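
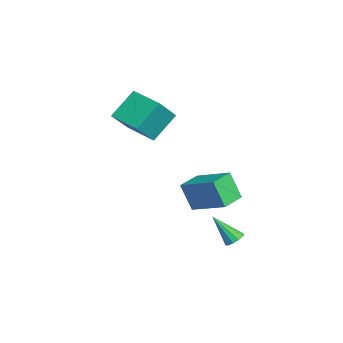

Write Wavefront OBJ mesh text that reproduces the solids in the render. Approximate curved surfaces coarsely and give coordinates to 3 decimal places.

v -0.953 -3.224 2.558
v -1.7 -2.016 3.88
v -1.947 -2.295 1.147
v -2.694 -1.087 2.469
v 0.474 -2.073 2.311
v -0.273 -0.865 3.633
v -0.52 -1.144 0.9
v -1.267 0.064 2.222
v 3.66 2.348 -4.027
v 4.053 1.957 -4.162
v 3.1 1.312 -2.653
v 4.198 2.183 -3.933
v 4.137 2.471 -3.74
v 3.894 2.713 -3.657
v 3.562 2.815 -3.715
v 3.268 2.739 -3.893
v 3.123 2.513 -4.122
v 3.184 2.225 -4.314
v 3.426 1.983 -4.397
v 3.758 1.881 -4.339
v 2.186 1.249 -1.991
v 1.74 0.728 -0.502
v 3.56 2.663 -1.085
v 3.114 2.142 0.405
v 3.186 0.298 -2.025
v 2.74 -0.223 -0.535
v 4.56 1.712 -1.118
v 4.114 1.191 0.371
f 2 4 1
f 5 2 1
f 1 4 3
f 3 5 1
f 2 8 4
f 6 2 5
f 6 8 2
f 4 8 3
f 7 5 3
f 3 8 7
f 7 6 5
f 8 6 7
f 10 9 12
f 10 12 11
f 12 9 13
f 12 13 11
f 13 9 14
f 13 14 11
f 14 9 15
f 14 15 11
f 15 9 16
f 15 16 11
f 16 9 17
f 16 17 11
f 17 9 18
f 17 18 11
f 18 9 19
f 18 19 11
f 19 9 20
f 19 20 11
f 20 9 10
f 20 10 11
f 22 24 21
f 25 22 21
f 21 24 23
f 23 25 21
f 22 28 24
f 26 22 25
f 26 28 22
f 24 28 23
f 27 25 23
f 23 28 27
f 27 26 25
f 28 26 27



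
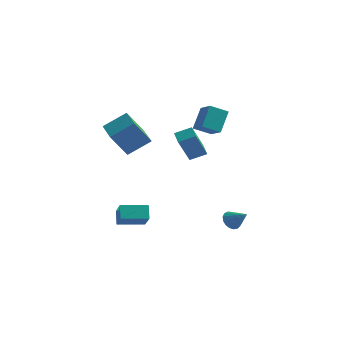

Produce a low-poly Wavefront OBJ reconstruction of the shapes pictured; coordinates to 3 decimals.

v -4.876 -0.703 2.41
v -3.737 0.129 3.323
v -4.057 -0.137 0.874
v -2.918 0.694 1.787
v -3.762 -2.254 2.433
v -2.623 -1.423 3.346
v -2.943 -1.689 0.897
v -1.804 -0.857 1.81
v 3.488 -2.047 -3.016
v 3.885 -2.169 -3.528
v 4.472 -2.333 -2.184
v 3.928 -1.861 -3.472
v 3.869 -1.596 -3.311
v 3.723 -1.434 -3.083
v 3.523 -1.412 -2.839
v 3.315 -1.536 -2.636
v 3.147 -1.776 -2.52
v 3.057 -2.079 -2.517
v 3.065 -2.374 -2.629
v 3.171 -2.595 -2.83
v 3.349 -2.689 -3.073
v 3.559 -2.637 -3.303
v 3.752 -2.449 -3.467
v 1.108 -2.449 1.575
v 0.754 -3.321 3.317
v 0.6 -1.716 1.838
v 0.245 -2.588 3.58
v 1.975 -1.992 1.98
v 1.62 -2.864 3.722
v 1.466 -1.259 2.243
v 1.112 -2.131 3.985
v 1.456 0.105 2.517
v 0.536 -0.413 3.044
v 1.543 1.151 3.698
v 0.623 0.633 4.225
v 2.317 -0.733 3.195
v 1.397 -1.251 3.722
v 2.404 0.313 4.376
v 1.484 -0.205 4.903
v -3.318 -2.521 -4.464
v -2.684 -3.426 -3.392
v -3.618 -1.879 -3.745
v -2.984 -2.785 -2.672
v -1.896 -1.695 -4.608
v -1.262 -2.601 -3.535
v -2.196 -1.054 -3.888
v -1.562 -1.959 -2.816
f 2 4 1
f 5 2 1
f 1 4 3
f 3 5 1
f 2 8 4
f 6 2 5
f 6 8 2
f 4 8 3
f 7 5 3
f 3 8 7
f 7 6 5
f 8 6 7
f 10 9 12
f 10 12 11
f 12 9 13
f 12 13 11
f 13 9 14
f 13 14 11
f 14 9 15
f 14 15 11
f 15 9 16
f 15 16 11
f 16 9 17
f 16 17 11
f 17 9 18
f 17 18 11
f 18 9 19
f 18 19 11
f 19 9 20
f 19 20 11
f 20 9 21
f 20 21 11
f 21 9 22
f 21 22 11
f 22 9 23
f 22 23 11
f 23 9 10
f 23 10 11
f 25 27 24
f 28 25 24
f 24 27 26
f 26 28 24
f 25 31 27
f 29 25 28
f 29 31 25
f 27 31 26
f 30 28 26
f 26 31 30
f 30 29 28
f 31 29 30
f 33 35 32
f 36 33 32
f 32 35 34
f 34 36 32
f 33 39 35
f 37 33 36
f 37 39 33
f 35 39 34
f 38 36 34
f 34 39 38
f 38 37 36
f 39 37 38
f 41 43 40
f 44 41 40
f 40 43 42
f 42 44 40
f 41 47 43
f 45 41 44
f 45 47 41
f 43 47 42
f 46 44 42
f 42 47 46
f 46 45 44
f 47 45 46



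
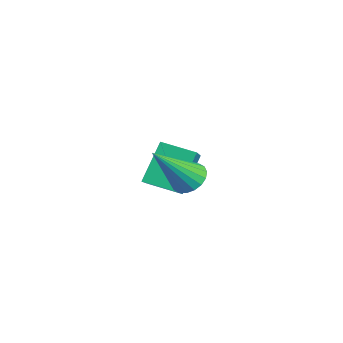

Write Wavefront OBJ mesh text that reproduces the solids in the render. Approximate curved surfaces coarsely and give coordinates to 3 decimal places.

v 0.207 1.976 0.462
v -0.367 2.69 1.662
v 0.754 2.898 0.175
v 0.179 3.613 1.375
v 1.781 1.387 1.565
v 1.206 2.102 2.765
v 2.327 2.31 1.278
v 1.753 3.024 2.478
v 3.804 2.193 2.742
v 4.232 2.537 2.93
v 4.116 1.067 4.098
v 4.026 2.63 3.054
v 3.775 2.635 3.116
v 3.531 2.554 3.105
v 3.34 2.401 3.021
v 3.242 2.207 2.883
v 3.255 2.01 2.716
v 3.376 1.849 2.555
v 3.583 1.757 2.431
v 3.833 1.751 2.368
v 4.078 1.833 2.38
v 4.268 1.986 2.463
v 4.367 2.18 2.602
v 4.354 2.377 2.768
f 2 4 1
f 5 2 1
f 1 4 3
f 3 5 1
f 2 8 4
f 6 2 5
f 6 8 2
f 4 8 3
f 7 5 3
f 3 8 7
f 7 6 5
f 8 6 7
f 10 9 12
f 10 12 11
f 12 9 13
f 12 13 11
f 13 9 14
f 13 14 11
f 14 9 15
f 14 15 11
f 15 9 16
f 15 16 11
f 16 9 17
f 16 17 11
f 17 9 18
f 17 18 11
f 18 9 19
f 18 19 11
f 19 9 20
f 19 20 11
f 20 9 21
f 20 21 11
f 21 9 22
f 21 22 11
f 22 9 23
f 22 23 11
f 23 9 24
f 23 24 11
f 24 9 10
f 24 10 11



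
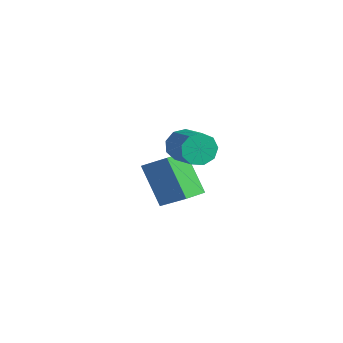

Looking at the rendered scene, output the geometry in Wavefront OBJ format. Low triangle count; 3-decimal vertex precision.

v -0.158 0.283 1.672
v 0.175 0.731 1.155
v 1.571 0.404 1.772
v 1.238 -0.043 2.288
v 0.053 1.007 1.578
v 1.449 0.681 2.195
v -0.167 0.945 2.045
v 1.228 0.619 2.661
v -0.384 0.574 2.337
v 1.012 0.247 2.953
v -0.494 0.066 2.318
v 0.901 -0.261 2.934
v -0.447 -0.34 1.996
v 0.948 -0.667 2.613
v -0.265 -0.454 1.523
v 1.131 -0.781 2.14
v -0.032 -0.223 1.119
v 1.363 -0.55 1.736
v 0.142 0.245 0.974
v 1.537 -0.082 1.591
v -2.544 0.974 -3.499
v -3.89 1.05 -1.837
v -2.611 1.976 -3.6
v -3.957 2.053 -1.938
v -1.103 1.187 -2.342
v -2.449 1.264 -0.68
v -1.17 2.19 -2.443
v -2.516 2.266 -0.781
f 2 1 5
f 2 5 3
f 3 5 6
f 3 6 4
f 5 1 7
f 5 7 6
f 6 7 8
f 6 8 4
f 7 1 9
f 7 9 8
f 8 9 10
f 8 10 4
f 9 1 11
f 9 11 10
f 10 11 12
f 10 12 4
f 11 1 13
f 11 13 12
f 12 13 14
f 12 14 4
f 13 1 15
f 13 15 14
f 14 15 16
f 14 16 4
f 15 1 17
f 15 17 16
f 16 17 18
f 16 18 4
f 17 1 19
f 17 19 18
f 18 19 20
f 18 20 4
f 19 1 2
f 19 2 20
f 20 2 3
f 20 3 4
f 22 24 21
f 25 22 21
f 21 24 23
f 23 25 21
f 22 28 24
f 26 22 25
f 26 28 22
f 24 28 23
f 27 25 23
f 23 28 27
f 27 26 25
f 28 26 27



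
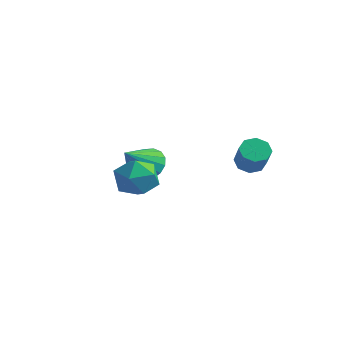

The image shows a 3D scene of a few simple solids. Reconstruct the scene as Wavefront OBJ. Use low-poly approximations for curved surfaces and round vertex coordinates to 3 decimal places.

v 0.366 -2.625 2.526
v 0.695 -2.25 1.797
v 1.285 -3.71 2.383
v 1.614 -3.335 1.654
v 1.752 -2.963 2.443
v 1.184 -2.292 2.531
v 0.796 -3.668 1.649
v 0.228 -2.997 1.737
v 0.96 -2.895 1.255
v 1.551 -2.459 1.745
v 0.429 -3.501 2.435
v 1.02 -3.065 2.925
v -0.643 -0.525 1.355
v -0.046 -0.198 1.756
v -0.677 -1.655 2.325
v -0.355 -0.051 1.917
v -0.73 -0.012 1.949
v -1.085 -0.091 1.845
v -1.338 -0.269 1.628
v -1.433 -0.506 1.349
v -1.346 -0.747 1.071
v -1.099 -0.938 0.858
v -0.747 -1.034 0.759
v -0.371 -1.013 0.796
v -0.057 -0.881 0.961
v 0.122 -0.667 1.216
v 0.126 -0.421 1.503
v 3.204 0.392 2.304
v 3.634 0.759 2.226
v 4.205 0.274 3.099
v 3.776 -0.092 3.176
v 3.335 0.909 2.505
v 3.906 0.425 3.378
v 2.959 0.757 2.667
v 3.53 0.273 3.539
v 2.727 0.391 2.615
v 3.298 -0.093 3.488
v 2.775 0.026 2.381
v 3.346 -0.459 3.254
v 3.074 -0.125 2.102
v 3.645 -0.609 2.975
v 3.45 0.027 1.941
v 4.021 -0.457 2.813
v 3.682 0.393 1.992
v 4.253 -0.091 2.865
f 1 12 6
f 1 6 2
f 1 2 8
f 1 8 11
f 1 11 12
f 2 6 10
f 6 12 5
f 12 11 3
f 11 8 7
f 8 2 9
f 4 10 5
f 4 5 3
f 4 3 7
f 4 7 9
f 4 9 10
f 5 10 6
f 3 5 12
f 7 3 11
f 9 7 8
f 10 9 2
f 14 13 16
f 14 16 15
f 16 13 17
f 16 17 15
f 17 13 18
f 17 18 15
f 18 13 19
f 18 19 15
f 19 13 20
f 19 20 15
f 20 13 21
f 20 21 15
f 21 13 22
f 21 22 15
f 22 13 23
f 22 23 15
f 23 13 24
f 23 24 15
f 24 13 25
f 24 25 15
f 25 13 26
f 25 26 15
f 26 13 27
f 26 27 15
f 27 13 14
f 27 14 15
f 29 28 32
f 29 32 30
f 30 32 33
f 30 33 31
f 32 28 34
f 32 34 33
f 33 34 35
f 33 35 31
f 34 28 36
f 34 36 35
f 35 36 37
f 35 37 31
f 36 28 38
f 36 38 37
f 37 38 39
f 37 39 31
f 38 28 40
f 38 40 39
f 39 40 41
f 39 41 31
f 40 28 42
f 40 42 41
f 41 42 43
f 41 43 31
f 42 28 44
f 42 44 43
f 43 44 45
f 43 45 31
f 44 28 29
f 44 29 45
f 45 29 30
f 45 30 31



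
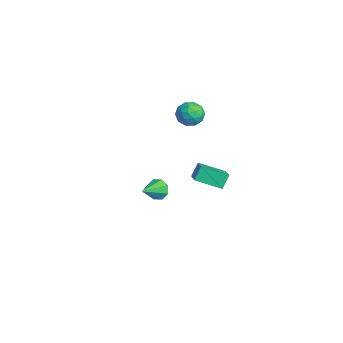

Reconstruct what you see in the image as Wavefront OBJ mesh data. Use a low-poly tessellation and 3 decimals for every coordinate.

v -3.203 1.574 2.158
v -2.723 1.687 1.64
v -2.917 0.453 2.18
v -2.437 0.566 1.662
v -2.327 0.835 2.316
v -2.504 1.528 2.302
v -3.136 0.612 1.518
v -3.313 1.305 1.504
v -2.681 1.092 1.245
v -2.182 1.23 1.737
v -3.458 0.91 2.083
v -2.959 1.048 2.575
v -2.988 1.729 1.897
v -2.652 0.411 1.923
v -2.587 0.569 2.307
v -2.305 0.636 2.003
v -2.86 1.635 2.286
v -2.578 1.701 1.982
v -2.345 1.201 2.379
v -3.062 0.439 1.838
v -2.78 0.505 1.534
v -3.335 1.504 1.817
v -3.053 1.571 1.513
v -3.295 0.939 1.441
v -2.682 1.445 1.36
v -2.513 0.787 1.373
v -2.924 0.814 1.289
v -3.028 1.221 1.281
v -2.388 1.526 1.65
v -2.22 0.868 1.663
v -2.155 1.026 2.047
v -2.259 1.433 2.039
v -2.363 1.177 1.417
v -3.42 1.272 2.157
v -3.252 0.614 2.17
v -3.381 0.707 1.781
v -3.485 1.114 1.773
v -3.127 1.353 2.447
v -2.958 0.695 2.46
v -2.612 0.919 2.539
v -2.716 1.326 2.531
v -3.277 0.963 2.403
v 3.183 -2.1 1.616
v 3.417 -1.73 1.949
v 3.817 -2.94 2.104
v 3.067 -1.898 2.114
v 2.786 -2.184 1.987
v 2.737 -2.421 1.643
v 2.95 -2.47 1.282
v 3.299 -2.302 1.118
v 3.58 -2.016 1.245
v 3.629 -1.779 1.589
v -0.704 0.51 -0.756
v -0.945 0.892 -0.095
v -0.291 1.673 -1.278
v -0.532 2.055 -0.617
v 0.252 0.365 -0.323
v 0.011 0.747 0.338
v 0.665 1.528 -0.845
v 0.424 1.91 -0.184
f 1 38 17
f 38 12 41
f 17 41 6
f 38 41 17
f 1 17 13
f 17 6 18
f 13 18 2
f 17 18 13
f 1 13 22
f 13 2 23
f 22 23 8
f 13 23 22
f 1 22 34
f 22 8 37
f 34 37 11
f 22 37 34
f 1 34 38
f 34 11 42
f 38 42 12
f 34 42 38
f 2 18 29
f 18 6 32
f 29 32 10
f 18 32 29
f 6 41 19
f 41 12 40
f 19 40 5
f 41 40 19
f 12 42 39
f 42 11 35
f 39 35 3
f 42 35 39
f 11 37 36
f 37 8 24
f 36 24 7
f 37 24 36
f 8 23 28
f 23 2 25
f 28 25 9
f 23 25 28
f 4 30 16
f 30 10 31
f 16 31 5
f 30 31 16
f 4 16 14
f 16 5 15
f 14 15 3
f 16 15 14
f 4 14 21
f 14 3 20
f 21 20 7
f 14 20 21
f 4 21 26
f 21 7 27
f 26 27 9
f 21 27 26
f 4 26 30
f 26 9 33
f 30 33 10
f 26 33 30
f 5 31 19
f 31 10 32
f 19 32 6
f 31 32 19
f 3 15 39
f 15 5 40
f 39 40 12
f 15 40 39
f 7 20 36
f 20 3 35
f 36 35 11
f 20 35 36
f 9 27 28
f 27 7 24
f 28 24 8
f 27 24 28
f 10 33 29
f 33 9 25
f 29 25 2
f 33 25 29
f 44 43 46
f 44 46 45
f 46 43 47
f 46 47 45
f 47 43 48
f 47 48 45
f 48 43 49
f 48 49 45
f 49 43 50
f 49 50 45
f 50 43 51
f 50 51 45
f 51 43 52
f 51 52 45
f 52 43 44
f 52 44 45
f 54 56 53
f 57 54 53
f 53 56 55
f 55 57 53
f 54 60 56
f 58 54 57
f 58 60 54
f 56 60 55
f 59 57 55
f 55 60 59
f 59 58 57
f 60 58 59



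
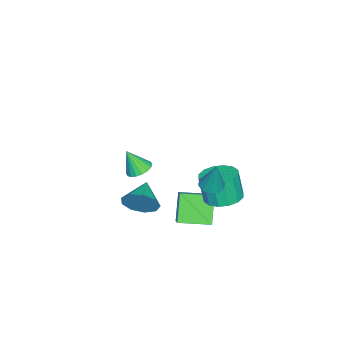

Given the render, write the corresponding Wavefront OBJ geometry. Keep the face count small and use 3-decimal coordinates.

v 3.15 2.767 2.796
v 3.704 2.552 2.716
v 3.53 3.133 4.444
v 3.709 2.914 2.635
v 3.5 3.22 2.615
v 3.158 3.353 2.665
v 2.812 3.262 2.764
v 2.596 2.983 2.876
v 2.591 2.621 2.958
v 2.799 2.315 2.977
v 3.142 2.182 2.928
v 3.487 2.272 2.828
v 0.52 -0.01 -2.927
v -0.455 -0.271 -1.609
v -0.111 1.483 -3.099
v -1.086 1.223 -1.781
v 1.266 0.377 -2.299
v 0.291 0.117 -0.981
v 0.635 1.871 -2.471
v -0.34 1.61 -1.153
v -3.305 -3.508 -3.096
v -2.609 -3.642 -3.224
v -3.195 -4.152 -1.824
v -2.602 -3.356 -3.08
v -2.733 -3.1 -2.939
v -2.978 -2.925 -2.829
v -3.288 -2.865 -2.772
v -3.601 -2.933 -2.779
v -3.855 -3.115 -2.849
v -4.001 -3.374 -2.968
v -4.009 -3.66 -3.112
v -3.877 -3.916 -3.253
v -3.632 -4.091 -3.363
v -3.323 -4.151 -3.42
v -3.01 -4.083 -3.413
v -2.755 -3.901 -3.343
v 2.055 -1.15 -0.717
v 2.386 -1.539 0.084
v 0.725 -1.39 -0.283
v 2.298 -0.901 0.167
v 2.097 -0.379 -0.164
v 1.876 -0.218 -0.753
v 1.739 -0.493 -1.326
v 1.75 -1.076 -1.613
v 1.904 -1.693 -1.481
v 2.129 -2.057 -0.992
v 2.319 -1.996 -0.374
v 1.428 2.718 0.484
v 2.359 2.814 0.58
v 2.242 2.497 2.031
v 1.312 2.402 1.936
v 2.178 3.258 0.662
v 2.061 2.941 2.114
v 1.796 3.557 0.697
v 1.679 3.24 2.148
v 1.315 3.632 0.675
v 1.198 3.315 2.126
v 0.865 3.462 0.601
v 0.748 3.145 2.053
v 0.566 3.093 0.497
v 0.449 2.776 1.948
v 0.498 2.623 0.389
v 0.381 2.306 1.84
v 0.679 2.179 0.306
v 0.562 1.862 1.758
v 1.061 1.88 0.272
v 0.944 1.563 1.723
v 1.542 1.805 0.294
v 1.425 1.488 1.745
v 1.992 1.975 0.367
v 1.875 1.658 1.819
v 2.291 2.344 0.472
v 2.174 2.027 1.923
f 2 1 4
f 2 4 3
f 4 1 5
f 4 5 3
f 5 1 6
f 5 6 3
f 6 1 7
f 6 7 3
f 7 1 8
f 7 8 3
f 8 1 9
f 8 9 3
f 9 1 10
f 9 10 3
f 10 1 11
f 10 11 3
f 11 1 12
f 11 12 3
f 12 1 2
f 12 2 3
f 14 16 13
f 17 14 13
f 13 16 15
f 15 17 13
f 14 20 16
f 18 14 17
f 18 20 14
f 16 20 15
f 19 17 15
f 15 20 19
f 19 18 17
f 20 18 19
f 22 21 24
f 22 24 23
f 24 21 25
f 24 25 23
f 25 21 26
f 25 26 23
f 26 21 27
f 26 27 23
f 27 21 28
f 27 28 23
f 28 21 29
f 28 29 23
f 29 21 30
f 29 30 23
f 30 21 31
f 30 31 23
f 31 21 32
f 31 32 23
f 32 21 33
f 32 33 23
f 33 21 34
f 33 34 23
f 34 21 35
f 34 35 23
f 35 21 36
f 35 36 23
f 36 21 22
f 36 22 23
f 38 37 40
f 38 40 39
f 40 37 41
f 40 41 39
f 41 37 42
f 41 42 39
f 42 37 43
f 42 43 39
f 43 37 44
f 43 44 39
f 44 37 45
f 44 45 39
f 45 37 46
f 45 46 39
f 46 37 47
f 46 47 39
f 47 37 38
f 47 38 39
f 49 48 52
f 49 52 50
f 50 52 53
f 50 53 51
f 52 48 54
f 52 54 53
f 53 54 55
f 53 55 51
f 54 48 56
f 54 56 55
f 55 56 57
f 55 57 51
f 56 48 58
f 56 58 57
f 57 58 59
f 57 59 51
f 58 48 60
f 58 60 59
f 59 60 61
f 59 61 51
f 60 48 62
f 60 62 61
f 61 62 63
f 61 63 51
f 62 48 64
f 62 64 63
f 63 64 65
f 63 65 51
f 64 48 66
f 64 66 65
f 65 66 67
f 65 67 51
f 66 48 68
f 66 68 67
f 67 68 69
f 67 69 51
f 68 48 70
f 68 70 69
f 69 70 71
f 69 71 51
f 70 48 72
f 70 72 71
f 71 72 73
f 71 73 51
f 72 48 49
f 72 49 73
f 73 49 50
f 73 50 51



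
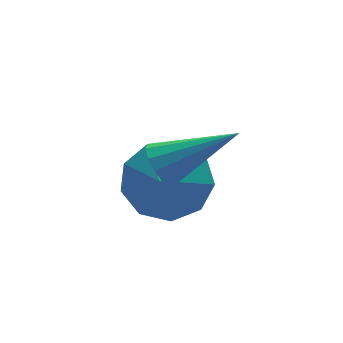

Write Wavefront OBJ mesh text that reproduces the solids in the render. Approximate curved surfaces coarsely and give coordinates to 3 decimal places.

v 1.191 -3.224 2.508
v 1.496 -2.861 2.108
v 2.849 -3.576 3.452
v 1.391 -2.654 2.37
v 1.223 -2.628 2.675
v 1.044 -2.791 2.927
v 0.913 -3.092 3.046
v 0.869 -3.435 2.994
v 0.928 -3.711 2.788
v 1.07 -3.832 2.493
v 1.251 -3.76 2.203
v 1.413 -3.518 2.009
v 1.504 -3.183 1.974
v 1.824 -1.735 0.572
v 2.295 -1.197 1.395
v 1.396 -2.545 1.348
v 1.605 -0.938 1.283
v 1.017 -1.053 0.839
v 0.807 -1.486 0.27
v 1.073 -2.037 -0.158
v 1.691 -2.446 -0.243
v 2.371 -2.523 0.053
v 2.795 -2.231 0.592
v 2.765 -1.708 1.122
f 2 1 4
f 2 4 3
f 4 1 5
f 4 5 3
f 5 1 6
f 5 6 3
f 6 1 7
f 6 7 3
f 7 1 8
f 7 8 3
f 8 1 9
f 8 9 3
f 9 1 10
f 9 10 3
f 10 1 11
f 10 11 3
f 11 1 12
f 11 12 3
f 12 1 13
f 12 13 3
f 13 1 2
f 13 2 3
f 15 14 17
f 15 17 16
f 17 14 18
f 17 18 16
f 18 14 19
f 18 19 16
f 19 14 20
f 19 20 16
f 20 14 21
f 20 21 16
f 21 14 22
f 21 22 16
f 22 14 23
f 22 23 16
f 23 14 24
f 23 24 16
f 24 14 15
f 24 15 16



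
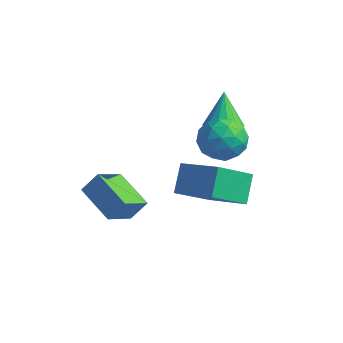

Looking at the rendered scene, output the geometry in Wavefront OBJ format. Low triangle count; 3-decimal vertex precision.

v 1.888 1.618 -1.413
v 1.261 0.114 -0.219
v 1.523 2.561 -0.416
v 0.896 1.057 0.778
v 3.764 1.483 -0.598
v 3.137 -0.021 0.596
v 3.399 2.426 0.399
v 2.772 0.922 1.593
v 1.972 1.505 2.359
v 2.811 2.142 2.493
v 2.609 0.418 3.527
v 3.448 1.055 3.661
v 2.488 1.365 3.992
v 2.094 2.037 3.27
v 3.326 0.523 2.75
v 2.932 1.195 2.028
v 3.648 1.535 2.735
v 3.13 2.055 3.502
v 2.29 0.505 2.518
v 1.772 1.025 3.285
v 2.335 1.919 2.323
v 3.085 0.641 3.697
v 2.52 0.823 3.891
v 3.014 1.198 3.97
v 1.914 1.857 2.78
v 2.407 2.232 2.859
v 2.217 1.775 3.74
v 3.013 0.328 3.161
v 3.506 0.703 3.24
v 2.406 1.362 2.05
v 2.9 1.737 2.129
v 3.203 0.785 2.28
v 3.321 1.936 2.545
v 3.695 1.297 3.231
v 3.623 0.985 2.696
v 3.392 1.38 2.272
v 3.016 2.242 2.996
v 3.391 1.603 3.682
v 2.826 1.786 3.876
v 2.595 2.181 3.452
v 3.508 1.886 3.138
v 2.029 0.957 2.338
v 2.404 0.318 3.024
v 2.825 0.379 2.568
v 2.594 0.774 2.144
v 1.725 1.263 2.789
v 2.099 0.624 3.475
v 2.028 1.18 3.748
v 1.797 1.575 3.324
v 1.912 0.674 2.882
v 1.805 2.649 2.466
v 2.589 2.866 2.675
v 1.235 3.511 3.714
v 2.474 3.156 2.422
v 2.205 3.33 2.179
v 1.844 3.347 2.001
v 1.475 3.205 1.931
v 1.181 2.936 1.983
v 1.03 2.6 2.146
v 1.057 2.276 2.382
v 1.255 2.037 2.638
v 1.58 1.939 2.854
v 1.955 2.003 2.982
v 2.297 2.215 2.991
v 2.526 2.526 2.881
v -1.259 -2.502 0.547
v -0.83 -1.984 1.354
v -1.177 -1.186 -0.341
v -0.748 -0.668 0.465
v 0.408 -2.992 -0.025
v 0.837 -2.474 0.781
v 0.49 -1.676 -0.914
v 0.919 -1.158 -0.107
f 2 4 1
f 5 2 1
f 1 4 3
f 3 5 1
f 2 8 4
f 6 2 5
f 6 8 2
f 4 8 3
f 7 5 3
f 3 8 7
f 7 6 5
f 8 6 7
f 9 46 25
f 46 20 49
f 25 49 14
f 46 49 25
f 9 25 21
f 25 14 26
f 21 26 10
f 25 26 21
f 9 21 30
f 21 10 31
f 30 31 16
f 21 31 30
f 9 30 42
f 30 16 45
f 42 45 19
f 30 45 42
f 9 42 46
f 42 19 50
f 46 50 20
f 42 50 46
f 10 26 37
f 26 14 40
f 37 40 18
f 26 40 37
f 14 49 27
f 49 20 48
f 27 48 13
f 49 48 27
f 20 50 47
f 50 19 43
f 47 43 11
f 50 43 47
f 19 45 44
f 45 16 32
f 44 32 15
f 45 32 44
f 16 31 36
f 31 10 33
f 36 33 17
f 31 33 36
f 12 38 24
f 38 18 39
f 24 39 13
f 38 39 24
f 12 24 22
f 24 13 23
f 22 23 11
f 24 23 22
f 12 22 29
f 22 11 28
f 29 28 15
f 22 28 29
f 12 29 34
f 29 15 35
f 34 35 17
f 29 35 34
f 12 34 38
f 34 17 41
f 38 41 18
f 34 41 38
f 13 39 27
f 39 18 40
f 27 40 14
f 39 40 27
f 11 23 47
f 23 13 48
f 47 48 20
f 23 48 47
f 15 28 44
f 28 11 43
f 44 43 19
f 28 43 44
f 17 35 36
f 35 15 32
f 36 32 16
f 35 32 36
f 18 41 37
f 41 17 33
f 37 33 10
f 41 33 37
f 52 51 54
f 52 54 53
f 54 51 55
f 54 55 53
f 55 51 56
f 55 56 53
f 56 51 57
f 56 57 53
f 57 51 58
f 57 58 53
f 58 51 59
f 58 59 53
f 59 51 60
f 59 60 53
f 60 51 61
f 60 61 53
f 61 51 62
f 61 62 53
f 62 51 63
f 62 63 53
f 63 51 64
f 63 64 53
f 64 51 65
f 64 65 53
f 65 51 52
f 65 52 53
f 67 69 66
f 70 67 66
f 66 69 68
f 68 70 66
f 67 73 69
f 71 67 70
f 71 73 67
f 69 73 68
f 72 70 68
f 68 73 72
f 72 71 70
f 73 71 72



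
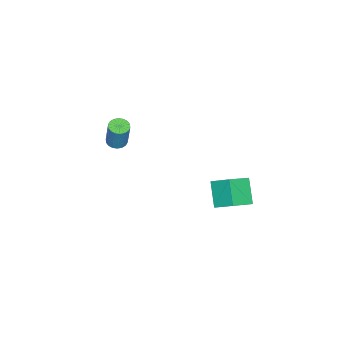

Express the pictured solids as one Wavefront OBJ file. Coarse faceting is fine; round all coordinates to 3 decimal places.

v -0.338 2.87 -0.117
v -0.191 3.913 0.555
v -1.492 3.408 -0.7
v -1.344 4.451 -0.028
v 0.504 3.469 -1.232
v 0.652 4.512 -0.56
v -0.649 4.007 -1.815
v -0.502 5.05 -1.143
v -1.03 -2.61 0.453
v -0.747 -2.17 0.282
v -0.367 -1.81 1.836
v -0.65 -2.25 2.007
v -0.972 -2.08 0.316
v -0.592 -1.72 1.87
v -1.209 -2.095 0.377
v -0.829 -1.735 1.932
v -1.41 -2.212 0.454
v -1.03 -1.852 2.008
v -1.536 -2.408 0.53
v -1.156 -2.048 2.084
v -1.561 -2.644 0.59
v -1.182 -2.284 2.145
v -1.482 -2.873 0.624
v -1.102 -2.513 2.178
v -1.313 -3.05 0.624
v -0.933 -2.69 2.178
v -1.088 -3.14 0.59
v -0.708 -2.78 2.144
v -0.851 -3.125 0.528
v -0.471 -2.765 2.083
v -0.65 -3.008 0.452
v -0.27 -2.648 2.006
v -0.524 -2.812 0.376
v -0.144 -2.452 1.93
v -0.498 -2.576 0.315
v -0.119 -2.216 1.87
v -0.578 -2.347 0.282
v -0.198 -1.987 1.836
f 2 4 1
f 5 2 1
f 1 4 3
f 3 5 1
f 2 8 4
f 6 2 5
f 6 8 2
f 4 8 3
f 7 5 3
f 3 8 7
f 7 6 5
f 8 6 7
f 10 9 13
f 10 13 11
f 11 13 14
f 11 14 12
f 13 9 15
f 13 15 14
f 14 15 16
f 14 16 12
f 15 9 17
f 15 17 16
f 16 17 18
f 16 18 12
f 17 9 19
f 17 19 18
f 18 19 20
f 18 20 12
f 19 9 21
f 19 21 20
f 20 21 22
f 20 22 12
f 21 9 23
f 21 23 22
f 22 23 24
f 22 24 12
f 23 9 25
f 23 25 24
f 24 25 26
f 24 26 12
f 25 9 27
f 25 27 26
f 26 27 28
f 26 28 12
f 27 9 29
f 27 29 28
f 28 29 30
f 28 30 12
f 29 9 31
f 29 31 30
f 30 31 32
f 30 32 12
f 31 9 33
f 31 33 32
f 32 33 34
f 32 34 12
f 33 9 35
f 33 35 34
f 34 35 36
f 34 36 12
f 35 9 37
f 35 37 36
f 36 37 38
f 36 38 12
f 37 9 10
f 37 10 38
f 38 10 11
f 38 11 12



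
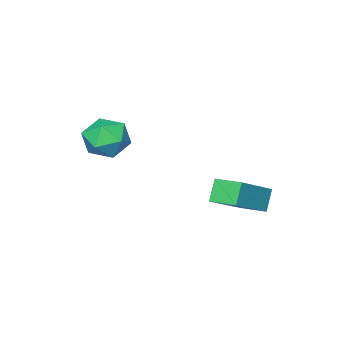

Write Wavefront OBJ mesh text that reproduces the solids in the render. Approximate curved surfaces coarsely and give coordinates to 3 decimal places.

v 3.347 -1.957 4.162
v 3.961 -1.404 3.723
v 3.819 -3.136 3.337
v 4.433 -2.583 2.898
v 4.556 -2.794 3.801
v 4.265 -2.066 4.311
v 3.515 -2.474 2.749
v 3.224 -1.746 3.259
v 4.065 -1.724 2.849
v 4.708 -1.922 3.499
v 3.072 -2.618 3.561
v 3.715 -2.816 4.211
v 0.516 1.057 1.271
v 2.197 1.282 2.329
v 0.282 2.09 1.422
v 1.964 2.315 2.481
v 0.996 1.285 0.459
v 2.678 1.51 1.518
v 0.763 2.318 0.611
v 2.444 2.543 1.669
f 1 12 6
f 1 6 2
f 1 2 8
f 1 8 11
f 1 11 12
f 2 6 10
f 6 12 5
f 12 11 3
f 11 8 7
f 8 2 9
f 4 10 5
f 4 5 3
f 4 3 7
f 4 7 9
f 4 9 10
f 5 10 6
f 3 5 12
f 7 3 11
f 9 7 8
f 10 9 2
f 14 16 13
f 17 14 13
f 13 16 15
f 15 17 13
f 14 20 16
f 18 14 17
f 18 20 14
f 16 20 15
f 19 17 15
f 15 20 19
f 19 18 17
f 20 18 19



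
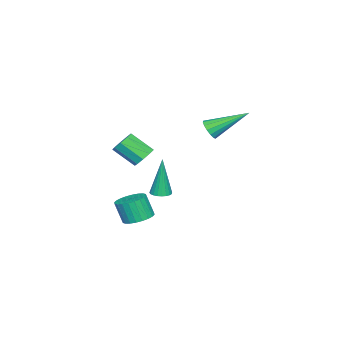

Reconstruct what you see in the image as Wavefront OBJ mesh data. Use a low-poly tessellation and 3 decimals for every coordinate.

v -0.359 -1.296 -0.847
v 0.245 -1.077 -0.658
v 0.363 -2.184 0.255
v -0.241 -2.404 0.067
v -0.079 -0.892 -0.392
v 0.039 -1.999 0.521
v -0.534 -0.896 -0.339
v -0.416 -2.003 0.575
v -0.907 -1.088 -0.523
v -0.789 -2.195 0.39
v -1.024 -1.377 -0.858
v -0.906 -2.484 0.055
v -0.83 -1.629 -1.189
v -0.711 -2.736 -0.276
v -0.415 -1.725 -1.359
v -0.297 -2.832 -0.446
v 0.026 -1.62 -1.289
v 0.144 -2.727 -0.376
v 0.286 -1.364 -1.012
v 0.405 -2.471 -0.099
v 0.616 -0.011 -2.502
v 1.14 0.058 -2.466
v 0.464 0.011 -0.358
v 1.074 0.254 -2.472
v 0.938 0.41 -2.484
v 0.753 0.501 -2.498
v 0.548 0.515 -2.512
v 0.352 0.448 -2.526
v 0.197 0.312 -2.535
v 0.106 0.127 -2.54
v 0.092 -0.08 -2.539
v 0.158 -0.275 -2.532
v 0.294 -0.431 -2.521
v 0.479 -0.522 -2.507
v 0.685 -0.536 -2.492
v 0.88 -0.47 -2.479
v 1.035 -0.333 -2.469
v 1.127 -0.148 -2.465
v 0.319 2.299 1.937
v 0.486 2.047 2.443
v -0.439 3.941 3.003
v 0.726 2.214 2.356
v 0.857 2.405 2.156
v 0.844 2.567 1.898
v 0.69 2.657 1.65
v 0.438 2.651 1.478
v 0.153 2.551 1.43
v -0.087 2.384 1.517
v -0.218 2.193 1.717
v -0.205 2.031 1.975
v -0.052 1.941 2.224
v 0.201 1.947 2.395
v 0.488 -1.227 -4.519
v 1.208 -1.56 -4.623
v 1.172 -2.006 -3.445
v 0.452 -1.673 -3.341
v 1.287 -1.278 -4.514
v 1.25 -1.724 -3.336
v 1.243 -0.989 -4.405
v 1.207 -1.435 -3.227
v 1.085 -0.735 -4.314
v 1.049 -1.181 -3.136
v 0.836 -0.557 -4.254
v 0.8 -1.003 -3.077
v 0.534 -0.481 -4.235
v 0.498 -0.927 -3.057
v 0.225 -0.518 -4.259
v 0.189 -0.964 -3.081
v -0.044 -0.663 -4.322
v -0.08 -1.109 -3.144
v -0.232 -0.894 -4.415
v -0.268 -1.34 -3.237
v -0.31 -1.176 -4.524
v -0.347 -1.622 -3.346
v -0.267 -1.465 -4.633
v -0.303 -1.911 -3.455
v -0.109 -1.719 -4.724
v -0.145 -2.165 -3.546
v 0.14 -1.897 -4.783
v 0.104 -2.343 -3.606
v 0.442 -1.973 -4.803
v 0.406 -2.419 -3.625
v 0.751 -1.936 -4.779
v 0.715 -2.382 -3.601
v 1.02 -1.791 -4.716
v 0.984 -2.237 -3.538
f 2 1 5
f 2 5 3
f 3 5 6
f 3 6 4
f 5 1 7
f 5 7 6
f 6 7 8
f 6 8 4
f 7 1 9
f 7 9 8
f 8 9 10
f 8 10 4
f 9 1 11
f 9 11 10
f 10 11 12
f 10 12 4
f 11 1 13
f 11 13 12
f 12 13 14
f 12 14 4
f 13 1 15
f 13 15 14
f 14 15 16
f 14 16 4
f 15 1 17
f 15 17 16
f 16 17 18
f 16 18 4
f 17 1 19
f 17 19 18
f 18 19 20
f 18 20 4
f 19 1 2
f 19 2 20
f 20 2 3
f 20 3 4
f 22 21 24
f 22 24 23
f 24 21 25
f 24 25 23
f 25 21 26
f 25 26 23
f 26 21 27
f 26 27 23
f 27 21 28
f 27 28 23
f 28 21 29
f 28 29 23
f 29 21 30
f 29 30 23
f 30 21 31
f 30 31 23
f 31 21 32
f 31 32 23
f 32 21 33
f 32 33 23
f 33 21 34
f 33 34 23
f 34 21 35
f 34 35 23
f 35 21 36
f 35 36 23
f 36 21 37
f 36 37 23
f 37 21 38
f 37 38 23
f 38 21 22
f 38 22 23
f 40 39 42
f 40 42 41
f 42 39 43
f 42 43 41
f 43 39 44
f 43 44 41
f 44 39 45
f 44 45 41
f 45 39 46
f 45 46 41
f 46 39 47
f 46 47 41
f 47 39 48
f 47 48 41
f 48 39 49
f 48 49 41
f 49 39 50
f 49 50 41
f 50 39 51
f 50 51 41
f 51 39 52
f 51 52 41
f 52 39 40
f 52 40 41
f 54 53 57
f 54 57 55
f 55 57 58
f 55 58 56
f 57 53 59
f 57 59 58
f 58 59 60
f 58 60 56
f 59 53 61
f 59 61 60
f 60 61 62
f 60 62 56
f 61 53 63
f 61 63 62
f 62 63 64
f 62 64 56
f 63 53 65
f 63 65 64
f 64 65 66
f 64 66 56
f 65 53 67
f 65 67 66
f 66 67 68
f 66 68 56
f 67 53 69
f 67 69 68
f 68 69 70
f 68 70 56
f 69 53 71
f 69 71 70
f 70 71 72
f 70 72 56
f 71 53 73
f 71 73 72
f 72 73 74
f 72 74 56
f 73 53 75
f 73 75 74
f 74 75 76
f 74 76 56
f 75 53 77
f 75 77 76
f 76 77 78
f 76 78 56
f 77 53 79
f 77 79 78
f 78 79 80
f 78 80 56
f 79 53 81
f 79 81 80
f 80 81 82
f 80 82 56
f 81 53 83
f 81 83 82
f 82 83 84
f 82 84 56
f 83 53 85
f 83 85 84
f 84 85 86
f 84 86 56
f 85 53 54
f 85 54 86
f 86 54 55
f 86 55 56



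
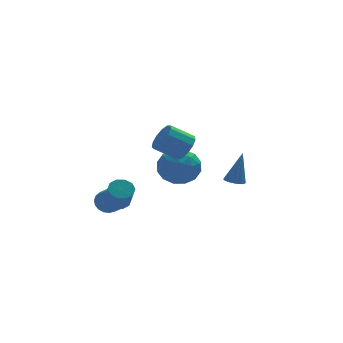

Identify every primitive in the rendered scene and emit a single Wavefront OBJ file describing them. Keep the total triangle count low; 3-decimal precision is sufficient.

v -3.98 -1.667 0.056
v -3.516 -2.045 -0.22
v -3.535 -2.892 0.907
v -4 -2.513 1.184
v -3.329 -1.757 -0
v -3.348 -2.604 1.127
v -3.391 -1.434 0.241
v -3.41 -2.281 1.369
v -3.678 -1.2 0.412
v -3.698 -2.047 1.539
v -4.08 -1.144 0.447
v -4.1 -1.991 1.574
v -4.445 -1.288 0.333
v -4.464 -2.135 1.46
v -4.632 -1.576 0.113
v -4.651 -2.423 1.24
v -4.57 -1.899 -0.129
v -4.589 -2.746 0.999
v -4.282 -2.133 -0.299
v -4.302 -2.98 0.828
v -3.88 -2.189 -0.334
v -3.9 -3.036 0.793
v -0.547 -1.474 3.042
v -0.176 -1.839 3.689
v -1.322 -1.631 4.464
v -1.693 -1.266 3.818
v -0.073 -1.384 3.718
v -1.22 -1.175 4.494
v -0.121 -0.957 3.532
v -1.268 -0.749 4.308
v -0.304 -0.695 3.191
v -1.451 -0.486 3.967
v -0.564 -0.68 2.803
v -1.711 -0.471 3.579
v -0.819 -0.917 2.49
v -1.965 -0.708 3.266
v -0.987 -1.331 2.353
v -2.133 -1.123 3.129
v -1.015 -1.791 2.435
v -2.162 -1.582 3.21
v -0.895 -2.15 2.709
v -2.042 -1.941 3.485
v -0.664 -2.295 3.089
v -1.811 -2.086 3.865
v -0.396 -2.179 3.454
v -1.542 -1.97 4.23
v -0.42 2.995 0.686
v 0.712 3.315 0.403
v -0.252 1.405 -0.443
v 0.88 1.725 -0.726
v 0.617 1.361 0.397
v 0.513 2.343 1.094
v -0.053 2.377 -1.134
v -0.157 3.359 -0.437
v 0.938 2.933 -0.722
v 1.352 2.305 0.225
v -0.892 2.415 -0.265
v -0.478 1.787 0.682
v 0.131 3.294 0.643
v 0.329 1.426 -0.683
v 0.175 1.211 -0.023
v 0.839 1.4 -0.19
v 0.015 2.723 1.05
v 0.68 2.911 0.884
v 0.624 1.763 0.88
v -0.22 1.809 -0.924
v 0.445 1.997 -1.09
v -0.379 3.32 0.15
v 0.285 3.509 -0.017
v -0.164 2.957 -0.92
v 0.929 3.258 -0.184
v 1.028 2.324 -0.847
v 0.48 2.707 -1.088
v 0.418 3.284 -0.678
v 1.173 2.889 0.372
v 1.272 1.955 -0.291
v 1.117 1.74 0.369
v 1.056 2.318 0.779
v 1.306 2.665 -0.289
v -0.812 2.765 0.251
v -0.713 1.831 -0.412
v -0.596 2.402 -0.819
v -0.657 2.98 -0.409
v -0.568 2.396 0.807
v -0.469 1.462 0.144
v 0.042 1.436 0.638
v -0.02 2.013 1.048
v -0.846 2.055 0.249
v -3.55 2.158 -1.935
v -3.251 1.819 -2.495
v -2.99 0.743 -1.706
v -3.29 1.082 -1.145
v -3.003 1.975 -2.365
v -2.742 0.899 -1.575
v -2.863 2.167 -2.15
v -2.602 1.091 -1.36
v -2.86 2.357 -1.892
v -2.599 1.281 -1.102
v -2.993 2.508 -1.643
v -2.732 1.432 -0.853
v -3.237 2.589 -1.451
v -2.976 1.513 -0.661
v -3.542 2.585 -1.355
v -3.282 1.509 -0.566
v -3.85 2.497 -1.374
v -3.589 1.421 -0.585
v -4.098 2.341 -1.505
v -3.837 1.265 -0.715
v -4.238 2.149 -1.72
v -3.977 1.073 -0.93
v -4.241 1.959 -1.978
v -3.98 0.883 -1.188
v -4.108 1.808 -2.227
v -3.847 0.732 -1.437
v -3.864 1.727 -2.419
v -3.603 0.651 -1.629
v -3.558 1.731 -2.514
v -3.298 0.655 -1.725
v 3.034 1.971 -1.234
v 3.334 2.462 -1.361
v 3.526 2.149 0.614
v 2.953 2.554 -1.268
v 2.609 2.373 -1.159
v 2.464 2.004 -1.085
v 2.586 1.619 -1.08
v 2.917 1.399 -1.147
v 3.303 1.446 -1.255
v 3.563 1.739 -1.352
v 3.576 2.14 -1.394
f 2 1 5
f 2 5 3
f 3 5 6
f 3 6 4
f 5 1 7
f 5 7 6
f 6 7 8
f 6 8 4
f 7 1 9
f 7 9 8
f 8 9 10
f 8 10 4
f 9 1 11
f 9 11 10
f 10 11 12
f 10 12 4
f 11 1 13
f 11 13 12
f 12 13 14
f 12 14 4
f 13 1 15
f 13 15 14
f 14 15 16
f 14 16 4
f 15 1 17
f 15 17 16
f 16 17 18
f 16 18 4
f 17 1 19
f 17 19 18
f 18 19 20
f 18 20 4
f 19 1 21
f 19 21 20
f 20 21 22
f 20 22 4
f 21 1 2
f 21 2 22
f 22 2 3
f 22 3 4
f 24 23 27
f 24 27 25
f 25 27 28
f 25 28 26
f 27 23 29
f 27 29 28
f 28 29 30
f 28 30 26
f 29 23 31
f 29 31 30
f 30 31 32
f 30 32 26
f 31 23 33
f 31 33 32
f 32 33 34
f 32 34 26
f 33 23 35
f 33 35 34
f 34 35 36
f 34 36 26
f 35 23 37
f 35 37 36
f 36 37 38
f 36 38 26
f 37 23 39
f 37 39 38
f 38 39 40
f 38 40 26
f 39 23 41
f 39 41 40
f 40 41 42
f 40 42 26
f 41 23 43
f 41 43 42
f 42 43 44
f 42 44 26
f 43 23 45
f 43 45 44
f 44 45 46
f 44 46 26
f 45 23 24
f 45 24 46
f 46 24 25
f 46 25 26
f 47 84 63
f 84 58 87
f 63 87 52
f 84 87 63
f 47 63 59
f 63 52 64
f 59 64 48
f 63 64 59
f 47 59 68
f 59 48 69
f 68 69 54
f 59 69 68
f 47 68 80
f 68 54 83
f 80 83 57
f 68 83 80
f 47 80 84
f 80 57 88
f 84 88 58
f 80 88 84
f 48 64 75
f 64 52 78
f 75 78 56
f 64 78 75
f 52 87 65
f 87 58 86
f 65 86 51
f 87 86 65
f 58 88 85
f 88 57 81
f 85 81 49
f 88 81 85
f 57 83 82
f 83 54 70
f 82 70 53
f 83 70 82
f 54 69 74
f 69 48 71
f 74 71 55
f 69 71 74
f 50 76 62
f 76 56 77
f 62 77 51
f 76 77 62
f 50 62 60
f 62 51 61
f 60 61 49
f 62 61 60
f 50 60 67
f 60 49 66
f 67 66 53
f 60 66 67
f 50 67 72
f 67 53 73
f 72 73 55
f 67 73 72
f 50 72 76
f 72 55 79
f 76 79 56
f 72 79 76
f 51 77 65
f 77 56 78
f 65 78 52
f 77 78 65
f 49 61 85
f 61 51 86
f 85 86 58
f 61 86 85
f 53 66 82
f 66 49 81
f 82 81 57
f 66 81 82
f 55 73 74
f 73 53 70
f 74 70 54
f 73 70 74
f 56 79 75
f 79 55 71
f 75 71 48
f 79 71 75
f 90 89 93
f 90 93 91
f 91 93 94
f 91 94 92
f 93 89 95
f 93 95 94
f 94 95 96
f 94 96 92
f 95 89 97
f 95 97 96
f 96 97 98
f 96 98 92
f 97 89 99
f 97 99 98
f 98 99 100
f 98 100 92
f 99 89 101
f 99 101 100
f 100 101 102
f 100 102 92
f 101 89 103
f 101 103 102
f 102 103 104
f 102 104 92
f 103 89 105
f 103 105 104
f 104 105 106
f 104 106 92
f 105 89 107
f 105 107 106
f 106 107 108
f 106 108 92
f 107 89 109
f 107 109 108
f 108 109 110
f 108 110 92
f 109 89 111
f 109 111 110
f 110 111 112
f 110 112 92
f 111 89 113
f 111 113 112
f 112 113 114
f 112 114 92
f 113 89 115
f 113 115 114
f 114 115 116
f 114 116 92
f 115 89 117
f 115 117 116
f 116 117 118
f 116 118 92
f 117 89 90
f 117 90 118
f 118 90 91
f 118 91 92
f 120 119 122
f 120 122 121
f 122 119 123
f 122 123 121
f 123 119 124
f 123 124 121
f 124 119 125
f 124 125 121
f 125 119 126
f 125 126 121
f 126 119 127
f 126 127 121
f 127 119 128
f 127 128 121
f 128 119 129
f 128 129 121
f 129 119 120
f 129 120 121



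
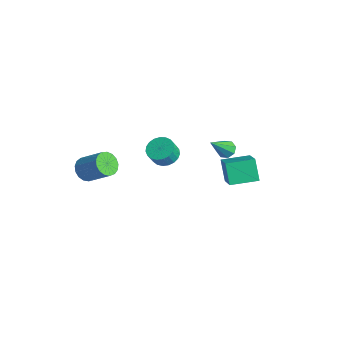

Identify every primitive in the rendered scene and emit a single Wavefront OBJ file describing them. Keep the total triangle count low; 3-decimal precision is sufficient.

v 1.222 1.987 -1.14
v 2.793 1.46 -0.112
v 1.682 3.618 -1.007
v 3.253 3.092 0.021
v 2.007 1.868 -2.401
v 3.578 1.342 -1.373
v 2.467 3.5 -2.268
v 4.038 2.973 -1.24
v -2.482 0.297 -2.809
v -1.943 0.959 -2.595
v -1.718 0.485 -1.697
v -2.258 -0.177 -1.911
v -2.262 1.072 -2.455
v -2.037 0.598 -1.557
v -2.619 1.051 -2.377
v -2.394 0.577 -1.479
v -2.952 0.9 -2.373
v -2.727 0.426 -1.475
v -3.204 0.645 -2.445
v -2.979 0.171 -1.547
v -3.331 0.329 -2.579
v -3.106 -0.145 -1.681
v -3.312 0.008 -2.754
v -3.087 -0.466 -1.856
v -3.149 -0.263 -2.938
v -2.924 -0.737 -2.04
v -2.871 -0.437 -3.099
v -2.646 -0.911 -2.201
v -2.525 -0.485 -3.211
v -2.301 -0.959 -2.313
v -2.173 -0.397 -3.253
v -1.948 -0.871 -2.355
v -1.874 -0.189 -3.218
v -1.649 -0.663 -2.32
v -1.68 0.103 -3.113
v -1.455 -0.371 -2.215
v -1.625 0.428 -2.955
v -1.4 -0.046 -2.057
v -1.718 0.731 -2.771
v -1.493 0.257 -1.873
v -2.415 4.266 -3.704
v -1.881 4.107 -4.039
v -1.885 2.914 -2.216
v -1.803 4.484 -3.724
v -2.083 4.734 -3.397
v -2.558 4.71 -3.251
v -2.949 4.426 -3.369
v -3.027 4.049 -3.684
v -2.746 3.799 -4.011
v -2.272 3.823 -4.158
v -4.068 -4.097 -3.747
v -3.614 -3.831 -4.428
v -2.359 -3.017 -3.273
v -2.812 -3.283 -2.593
v -3.878 -3.523 -4.359
v -2.622 -2.709 -3.204
v -4.185 -3.346 -4.15
v -2.93 -2.532 -2.995
v -4.465 -3.341 -3.848
v -3.21 -2.527 -2.693
v -4.654 -3.51 -3.524
v -3.399 -2.695 -2.369
v -4.709 -3.813 -3.251
v -3.454 -2.998 -2.096
v -4.617 -4.181 -3.091
v -3.362 -3.366 -1.936
v -4.399 -4.53 -3.082
v -3.144 -3.715 -1.927
v -4.105 -4.78 -3.225
v -2.85 -3.965 -2.071
v -3.802 -4.873 -3.488
v -2.547 -4.059 -2.334
v -3.561 -4.789 -3.811
v -2.305 -3.975 -2.656
v -3.435 -4.546 -4.118
v -2.18 -3.732 -2.964
v -3.454 -4.201 -4.341
v -2.199 -3.386 -3.186
f 2 4 1
f 5 2 1
f 1 4 3
f 3 5 1
f 2 8 4
f 6 2 5
f 6 8 2
f 4 8 3
f 7 5 3
f 3 8 7
f 7 6 5
f 8 6 7
f 10 9 13
f 10 13 11
f 11 13 14
f 11 14 12
f 13 9 15
f 13 15 14
f 14 15 16
f 14 16 12
f 15 9 17
f 15 17 16
f 16 17 18
f 16 18 12
f 17 9 19
f 17 19 18
f 18 19 20
f 18 20 12
f 19 9 21
f 19 21 20
f 20 21 22
f 20 22 12
f 21 9 23
f 21 23 22
f 22 23 24
f 22 24 12
f 23 9 25
f 23 25 24
f 24 25 26
f 24 26 12
f 25 9 27
f 25 27 26
f 26 27 28
f 26 28 12
f 27 9 29
f 27 29 28
f 28 29 30
f 28 30 12
f 29 9 31
f 29 31 30
f 30 31 32
f 30 32 12
f 31 9 33
f 31 33 32
f 32 33 34
f 32 34 12
f 33 9 35
f 33 35 34
f 34 35 36
f 34 36 12
f 35 9 37
f 35 37 36
f 36 37 38
f 36 38 12
f 37 9 39
f 37 39 38
f 38 39 40
f 38 40 12
f 39 9 10
f 39 10 40
f 40 10 11
f 40 11 12
f 42 41 44
f 42 44 43
f 44 41 45
f 44 45 43
f 45 41 46
f 45 46 43
f 46 41 47
f 46 47 43
f 47 41 48
f 47 48 43
f 48 41 49
f 48 49 43
f 49 41 50
f 49 50 43
f 50 41 42
f 50 42 43
f 52 51 55
f 52 55 53
f 53 55 56
f 53 56 54
f 55 51 57
f 55 57 56
f 56 57 58
f 56 58 54
f 57 51 59
f 57 59 58
f 58 59 60
f 58 60 54
f 59 51 61
f 59 61 60
f 60 61 62
f 60 62 54
f 61 51 63
f 61 63 62
f 62 63 64
f 62 64 54
f 63 51 65
f 63 65 64
f 64 65 66
f 64 66 54
f 65 51 67
f 65 67 66
f 66 67 68
f 66 68 54
f 67 51 69
f 67 69 68
f 68 69 70
f 68 70 54
f 69 51 71
f 69 71 70
f 70 71 72
f 70 72 54
f 71 51 73
f 71 73 72
f 72 73 74
f 72 74 54
f 73 51 75
f 73 75 74
f 74 75 76
f 74 76 54
f 75 51 77
f 75 77 76
f 76 77 78
f 76 78 54
f 77 51 52
f 77 52 78
f 78 52 53
f 78 53 54



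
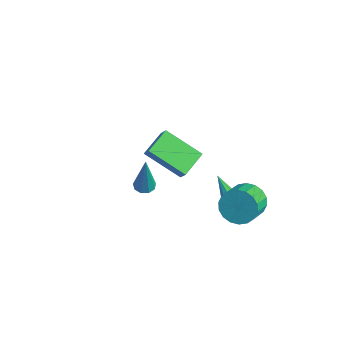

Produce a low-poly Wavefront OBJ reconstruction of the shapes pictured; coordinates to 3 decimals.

v 0.156 2.645 -4.016
v 0.479 2.848 -3.553
v -1.376 2.635 -2.944
v 0.327 3.163 -3.767
v 0.095 3.236 -4.098
v -0.109 3.033 -4.39
v -0.188 2.648 -4.508
v -0.107 2.262 -4.396
v 0.097 2.055 -4.106
v 0.329 2.124 -3.774
v 0.48 2.437 -3.556
v 0.954 2.757 -2.818
v 1.378 2.547 -3.619
v 2.07 1.593 -3.002
v 1.646 1.803 -2.202
v 1.628 2.834 -3.455
v 2.319 1.879 -2.838
v 1.744 3.105 -3.165
v 2.435 2.151 -2.548
v 1.704 3.308 -2.806
v 2.395 2.353 -2.19
v 1.515 3.401 -2.45
v 2.206 2.447 -1.833
v 1.215 3.367 -2.167
v 1.907 2.413 -1.55
v 0.864 3.212 -2.012
v 1.555 2.258 -1.396
v 0.53 2.967 -2.018
v 1.222 2.013 -1.401
v 0.281 2.681 -2.182
v 0.972 1.726 -1.565
v 0.165 2.409 -2.472
v 0.856 1.455 -1.855
v 0.205 2.207 -2.83
v 0.896 1.252 -2.214
v 0.394 2.113 -3.187
v 1.085 1.159 -2.57
v 0.693 2.147 -3.47
v 1.385 1.193 -2.853
v 1.045 2.302 -3.624
v 1.736 1.348 -3.008
v -4.514 0.569 -2.875
v -4.009 0.535 -2.23
v -5.06 1.819 -2.383
v -4.555 1.785 -1.738
v -3.025 1.655 -3.982
v -2.52 1.621 -3.337
v -3.571 2.905 -3.49
v -3.066 2.871 -2.845
v 0.227 -2.126 0.264
v 0.551 -2.495 0.17
v 0.653 -2.294 2.396
v 0.712 -2.193 0.162
v 0.646 -1.86 0.202
v 0.384 -1.651 0.271
v 0.048 -1.664 0.337
v -0.203 -1.894 0.369
v -0.254 -2.232 0.352
v -0.079 -2.52 0.294
v 0.239 -2.624 0.223
f 2 1 4
f 2 4 3
f 4 1 5
f 4 5 3
f 5 1 6
f 5 6 3
f 6 1 7
f 6 7 3
f 7 1 8
f 7 8 3
f 8 1 9
f 8 9 3
f 9 1 10
f 9 10 3
f 10 1 11
f 10 11 3
f 11 1 2
f 11 2 3
f 13 12 16
f 13 16 14
f 14 16 17
f 14 17 15
f 16 12 18
f 16 18 17
f 17 18 19
f 17 19 15
f 18 12 20
f 18 20 19
f 19 20 21
f 19 21 15
f 20 12 22
f 20 22 21
f 21 22 23
f 21 23 15
f 22 12 24
f 22 24 23
f 23 24 25
f 23 25 15
f 24 12 26
f 24 26 25
f 25 26 27
f 25 27 15
f 26 12 28
f 26 28 27
f 27 28 29
f 27 29 15
f 28 12 30
f 28 30 29
f 29 30 31
f 29 31 15
f 30 12 32
f 30 32 31
f 31 32 33
f 31 33 15
f 32 12 34
f 32 34 33
f 33 34 35
f 33 35 15
f 34 12 36
f 34 36 35
f 35 36 37
f 35 37 15
f 36 12 38
f 36 38 37
f 37 38 39
f 37 39 15
f 38 12 40
f 38 40 39
f 39 40 41
f 39 41 15
f 40 12 13
f 40 13 41
f 41 13 14
f 41 14 15
f 43 45 42
f 46 43 42
f 42 45 44
f 44 46 42
f 43 49 45
f 47 43 46
f 47 49 43
f 45 49 44
f 48 46 44
f 44 49 48
f 48 47 46
f 49 47 48
f 51 50 53
f 51 53 52
f 53 50 54
f 53 54 52
f 54 50 55
f 54 55 52
f 55 50 56
f 55 56 52
f 56 50 57
f 56 57 52
f 57 50 58
f 57 58 52
f 58 50 59
f 58 59 52
f 59 50 60
f 59 60 52
f 60 50 51
f 60 51 52



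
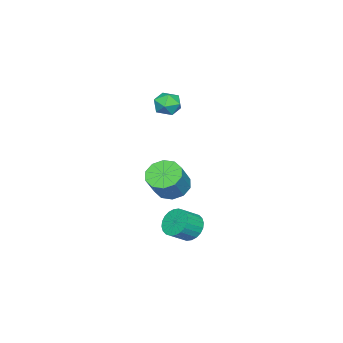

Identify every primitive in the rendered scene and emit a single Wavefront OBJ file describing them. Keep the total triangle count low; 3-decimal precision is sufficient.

v -1.336 -0.083 2.82
v -0.939 -0.309 3.538
v -2.441 -0.811 3.202
v -2.044 -1.037 3.92
v -2.288 -0.23 3.805
v -1.605 0.221 3.569
v -1.775 -1.341 3.171
v -1.092 -0.89 2.935
v -1.21 -1.086 3.756
v -1.527 -0.4 4.147
v -1.853 -0.72 2.593
v -2.17 -0.034 2.984
v 1.02 2.292 -3.671
v 1.478 2.054 -4.396
v 2.358 1.611 -3.694
v 1.9 1.848 -2.969
v 1.598 2.376 -4.342
v 2.478 1.932 -3.641
v 1.629 2.685 -4.187
v 2.51 2.241 -3.485
v 1.568 2.934 -3.953
v 2.448 2.49 -3.251
v 1.424 3.085 -3.676
v 2.304 2.641 -2.974
v 1.217 3.116 -3.398
v 2.098 2.672 -2.696
v 0.981 3.021 -3.162
v 1.861 2.577 -2.46
v 0.751 2.815 -3.003
v 1.631 2.371 -2.301
v 0.562 2.529 -2.946
v 1.442 2.086 -2.244
v 0.442 2.208 -2.999
v 1.322 1.764 -2.298
v 0.41 1.899 -3.155
v 1.291 1.455 -2.453
v 0.472 1.65 -3.389
v 1.352 1.206 -2.687
v 0.616 1.499 -3.666
v 1.496 1.055 -2.964
v 0.822 1.468 -3.944
v 1.703 1.024 -3.242
v 1.059 1.563 -4.18
v 1.939 1.119 -3.478
v 1.289 1.769 -4.339
v 2.169 1.325 -3.637
v -1.69 -0.28 -2.618
v -1.126 -1.044 -3.017
v -0.086 -0.984 -1.66
v -0.65 -0.22 -1.262
v -0.885 -0.493 -3.225
v 0.154 -0.433 -1.869
v -0.952 0.14 -3.202
v 0.087 0.2 -1.845
v -1.301 0.612 -2.956
v -0.261 0.672 -1.599
v -1.798 0.744 -2.581
v -0.759 0.804 -1.224
v -2.254 0.484 -2.22
v -1.214 0.544 -0.863
v -2.494 -0.067 -2.011
v -1.455 -0.007 -0.655
v -2.427 -0.7 -2.035
v -1.388 -0.64 -0.678
v -2.079 -1.172 -2.281
v -1.039 -1.112 -0.924
v -1.581 -1.304 -2.656
v -0.542 -1.244 -1.299
f 1 12 6
f 1 6 2
f 1 2 8
f 1 8 11
f 1 11 12
f 2 6 10
f 6 12 5
f 12 11 3
f 11 8 7
f 8 2 9
f 4 10 5
f 4 5 3
f 4 3 7
f 4 7 9
f 4 9 10
f 5 10 6
f 3 5 12
f 7 3 11
f 9 7 8
f 10 9 2
f 14 13 17
f 14 17 15
f 15 17 18
f 15 18 16
f 17 13 19
f 17 19 18
f 18 19 20
f 18 20 16
f 19 13 21
f 19 21 20
f 20 21 22
f 20 22 16
f 21 13 23
f 21 23 22
f 22 23 24
f 22 24 16
f 23 13 25
f 23 25 24
f 24 25 26
f 24 26 16
f 25 13 27
f 25 27 26
f 26 27 28
f 26 28 16
f 27 13 29
f 27 29 28
f 28 29 30
f 28 30 16
f 29 13 31
f 29 31 30
f 30 31 32
f 30 32 16
f 31 13 33
f 31 33 32
f 32 33 34
f 32 34 16
f 33 13 35
f 33 35 34
f 34 35 36
f 34 36 16
f 35 13 37
f 35 37 36
f 36 37 38
f 36 38 16
f 37 13 39
f 37 39 38
f 38 39 40
f 38 40 16
f 39 13 41
f 39 41 40
f 40 41 42
f 40 42 16
f 41 13 43
f 41 43 42
f 42 43 44
f 42 44 16
f 43 13 45
f 43 45 44
f 44 45 46
f 44 46 16
f 45 13 14
f 45 14 46
f 46 14 15
f 46 15 16
f 48 47 51
f 48 51 49
f 49 51 52
f 49 52 50
f 51 47 53
f 51 53 52
f 52 53 54
f 52 54 50
f 53 47 55
f 53 55 54
f 54 55 56
f 54 56 50
f 55 47 57
f 55 57 56
f 56 57 58
f 56 58 50
f 57 47 59
f 57 59 58
f 58 59 60
f 58 60 50
f 59 47 61
f 59 61 60
f 60 61 62
f 60 62 50
f 61 47 63
f 61 63 62
f 62 63 64
f 62 64 50
f 63 47 65
f 63 65 64
f 64 65 66
f 64 66 50
f 65 47 67
f 65 67 66
f 66 67 68
f 66 68 50
f 67 47 48
f 67 48 68
f 68 48 49
f 68 49 50



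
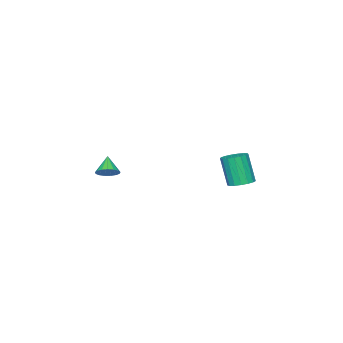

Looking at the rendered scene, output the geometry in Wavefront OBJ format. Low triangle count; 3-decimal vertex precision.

v 2.18 4.266 -2.591
v 2.833 4.077 -2.607
v 2.713 3.526 -1.025
v 2.06 3.714 -1.009
v 2.843 4.384 -2.5
v 2.723 3.832 -0.917
v 2.701 4.664 -2.413
v 2.582 4.112 -0.831
v 2.44 4.853 -2.367
v 2.32 4.301 -0.785
v 2.119 4.907 -2.372
v 2 4.355 -0.79
v 1.812 4.814 -2.428
v 1.693 4.262 -0.845
v 1.589 4.596 -2.521
v 1.47 4.044 -0.938
v 1.502 4.302 -2.63
v 1.382 3.75 -1.048
v 1.57 4 -2.73
v 1.45 3.448 -1.148
v 1.777 3.759 -2.799
v 1.657 3.207 -1.216
v 2.077 3.634 -2.819
v 1.957 3.082 -1.237
v 2.4 3.654 -2.788
v 2.281 3.102 -1.206
v 2.673 3.814 -2.712
v 2.553 3.262 -1.129
v 3.991 -2.568 -3.303
v 4.476 -2.513 -2.921
v 3.429 -3.072 -2.517
v 4.32 -2.265 -2.874
v 4.089 -2.087 -2.925
v 3.835 -2.019 -3.063
v 3.617 -2.076 -3.256
v 3.485 -2.247 -3.46
v 3.468 -2.491 -3.627
v 3.572 -2.753 -3.721
v 3.771 -2.973 -3.719
v 4.021 -3.1 -3.622
v 4.264 -3.105 -3.451
v 4.445 -2.988 -3.247
v 4.521 -2.774 -3.056
f 2 1 5
f 2 5 3
f 3 5 6
f 3 6 4
f 5 1 7
f 5 7 6
f 6 7 8
f 6 8 4
f 7 1 9
f 7 9 8
f 8 9 10
f 8 10 4
f 9 1 11
f 9 11 10
f 10 11 12
f 10 12 4
f 11 1 13
f 11 13 12
f 12 13 14
f 12 14 4
f 13 1 15
f 13 15 14
f 14 15 16
f 14 16 4
f 15 1 17
f 15 17 16
f 16 17 18
f 16 18 4
f 17 1 19
f 17 19 18
f 18 19 20
f 18 20 4
f 19 1 21
f 19 21 20
f 20 21 22
f 20 22 4
f 21 1 23
f 21 23 22
f 22 23 24
f 22 24 4
f 23 1 25
f 23 25 24
f 24 25 26
f 24 26 4
f 25 1 27
f 25 27 26
f 26 27 28
f 26 28 4
f 27 1 2
f 27 2 28
f 28 2 3
f 28 3 4
f 30 29 32
f 30 32 31
f 32 29 33
f 32 33 31
f 33 29 34
f 33 34 31
f 34 29 35
f 34 35 31
f 35 29 36
f 35 36 31
f 36 29 37
f 36 37 31
f 37 29 38
f 37 38 31
f 38 29 39
f 38 39 31
f 39 29 40
f 39 40 31
f 40 29 41
f 40 41 31
f 41 29 42
f 41 42 31
f 42 29 43
f 42 43 31
f 43 29 30
f 43 30 31



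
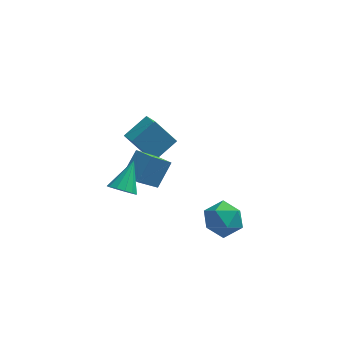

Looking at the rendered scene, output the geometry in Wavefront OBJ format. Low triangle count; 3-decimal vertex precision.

v -1.341 0.357 -0.343
v -2.285 -0.7 1.22
v -2.136 0.96 -0.415
v -3.079 -0.097 1.148
v -0.681 1.357 0.732
v -1.624 0.3 2.295
v -1.475 1.96 0.66
v -2.419 0.903 2.223
v -3.148 3.402 0.905
v -2.684 2.467 1.387
v -2.019 4.347 1.65
v -1.555 3.412 2.132
v -2.025 3.208 -0.552
v -1.561 2.273 -0.07
v -0.896 4.153 0.193
v -0.432 3.218 0.675
v 0.972 -2.574 0.914
v 1.724 -2.025 0.32
v 2.096 -3.955 1.06
v 2.848 -3.406 0.466
v 2.592 -3.065 1.484
v 1.898 -2.211 1.394
v 1.922 -3.769 -0.014
v 1.228 -2.915 -0.104
v 2.311 -2.763 -0.254
v 2.725 -2.328 0.673
v 1.095 -3.652 0.707
v 1.509 -3.217 1.634
v -2.968 -2.674 2.627
v -2.437 -3.148 2.921
v -2.432 -1.386 3.733
v -2.247 -2.942 2.59
v -2.286 -2.651 2.27
v -2.541 -2.367 2.064
v -2.932 -2.181 2.036
v -3.334 -2.151 2.196
v -3.62 -2.287 2.493
v -3.699 -2.545 2.832
v -3.546 -2.845 3.106
v -3.209 -3.09 3.228
v -2.796 -3.203 3.159
f 2 4 1
f 5 2 1
f 1 4 3
f 3 5 1
f 2 8 4
f 6 2 5
f 6 8 2
f 4 8 3
f 7 5 3
f 3 8 7
f 7 6 5
f 8 6 7
f 10 12 9
f 13 10 9
f 9 12 11
f 11 13 9
f 10 16 12
f 14 10 13
f 14 16 10
f 12 16 11
f 15 13 11
f 11 16 15
f 15 14 13
f 16 14 15
f 17 28 22
f 17 22 18
f 17 18 24
f 17 24 27
f 17 27 28
f 18 22 26
f 22 28 21
f 28 27 19
f 27 24 23
f 24 18 25
f 20 26 21
f 20 21 19
f 20 19 23
f 20 23 25
f 20 25 26
f 21 26 22
f 19 21 28
f 23 19 27
f 25 23 24
f 26 25 18
f 30 29 32
f 30 32 31
f 32 29 33
f 32 33 31
f 33 29 34
f 33 34 31
f 34 29 35
f 34 35 31
f 35 29 36
f 35 36 31
f 36 29 37
f 36 37 31
f 37 29 38
f 37 38 31
f 38 29 39
f 38 39 31
f 39 29 40
f 39 40 31
f 40 29 41
f 40 41 31
f 41 29 30
f 41 30 31



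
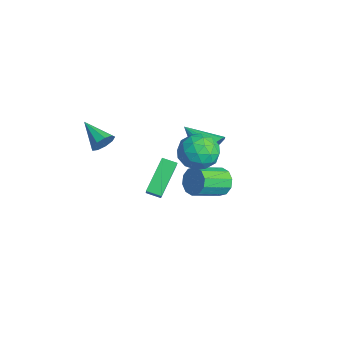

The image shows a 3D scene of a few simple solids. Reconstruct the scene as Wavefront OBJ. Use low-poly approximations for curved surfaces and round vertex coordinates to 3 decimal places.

v 4.097 -3.5 2.053
v 3.035 -2.315 3.408
v 2.77 -3.09 0.656
v 1.708 -1.906 2.011
v 4.532 -2.854 1.829
v 3.47 -1.67 3.184
v 3.205 -2.445 0.432
v 2.143 -1.26 1.787
v -0.879 1.43 0.467
v 0.164 1.741 0.97
v -0.224 -0.381 0.23
v 0.819 -0.07 0.733
v -0.177 -0.12 1.399
v -0.581 0.999 1.545
v 0.521 0.361 -0.345
v 0.117 1.48 -0.199
v 1.029 1.08 0.468
v 0.598 0.783 1.546
v -0.658 0.577 -0.346
v -1.089 0.28 0.732
v -0.415 1.744 0.739
v 0.355 -0.384 0.461
v -0.23 -0.414 0.852
v 0.382 -0.231 1.148
v -0.853 1.308 1.078
v -0.24 1.491 1.373
v -0.44 0.397 1.625
v 0.18 -0.131 -0.173
v 0.793 0.052 0.122
v -0.442 1.591 0.052
v 0.17 1.774 0.348
v 0.38 0.963 -0.425
v 0.707 1.539 0.74
v 1.091 0.475 0.6
v 0.917 0.728 -0.033
v 0.679 1.385 0.053
v 0.453 1.364 1.373
v 0.838 0.3 1.234
v 0.253 0.271 1.626
v 0.015 0.928 1.712
v 0.962 0.976 1.078
v -0.898 1.06 -0.034
v -0.513 -0.004 -0.173
v -0.075 0.432 -0.512
v -0.313 1.089 -0.426
v -1.151 0.885 0.6
v -0.767 -0.179 0.46
v -0.739 -0.025 1.147
v -0.977 0.632 1.233
v -1.022 0.384 0.122
v -2.562 -3.667 0.463
v -2.182 -4.112 0.915
v -4.078 -4.233 1.177
v -2.248 -3.66 1.133
v -2.461 -3.211 1.037
v -2.721 -2.975 0.672
v -2.906 -3.063 0.209
v -2.93 -3.433 -0.135
v -2.782 -3.913 -0.2
v -2.53 -4.277 0.045
v -2.293 -4.356 0.486
v -0.588 2.154 -2.761
v -0.041 2.575 -2.2
v 0.376 0.888 -1.338
v -0.172 0.466 -1.899
v -0.542 2.567 -1.974
v -0.126 0.879 -1.112
v -1.061 2.401 -2.048
v -0.645 0.713 -1.187
v -1.4 2.14 -2.395
v -0.983 0.453 -1.534
v -1.428 1.885 -2.881
v -1.012 0.197 -2.02
v -1.136 1.732 -3.322
v -0.719 0.045 -2.46
v -0.634 1.741 -3.548
v -0.218 0.053 -2.686
v -0.115 1.907 -3.473
v 0.301 0.219 -2.612
v 0.223 2.167 -3.126
v 0.64 0.48 -2.265
v 0.252 2.423 -2.64
v 0.668 0.735 -1.779
v -2.164 2.158 -1.305
v -1.47 1.758 -0.581
v -3.696 1.182 -0.375
v -1.645 2.241 -0.362
v -1.959 2.702 -0.395
v -2.328 3.018 -0.672
v -2.654 3.103 -1.118
v -2.848 2.935 -1.615
v -2.859 2.559 -2.028
v -2.684 2.075 -2.248
v -2.37 1.614 -2.215
v -2.001 1.299 -1.938
v -1.675 1.214 -1.491
v -1.481 1.382 -0.995
f 2 4 1
f 5 2 1
f 1 4 3
f 3 5 1
f 2 8 4
f 6 2 5
f 6 8 2
f 4 8 3
f 7 5 3
f 3 8 7
f 7 6 5
f 8 6 7
f 9 46 25
f 46 20 49
f 25 49 14
f 46 49 25
f 9 25 21
f 25 14 26
f 21 26 10
f 25 26 21
f 9 21 30
f 21 10 31
f 30 31 16
f 21 31 30
f 9 30 42
f 30 16 45
f 42 45 19
f 30 45 42
f 9 42 46
f 42 19 50
f 46 50 20
f 42 50 46
f 10 26 37
f 26 14 40
f 37 40 18
f 26 40 37
f 14 49 27
f 49 20 48
f 27 48 13
f 49 48 27
f 20 50 47
f 50 19 43
f 47 43 11
f 50 43 47
f 19 45 44
f 45 16 32
f 44 32 15
f 45 32 44
f 16 31 36
f 31 10 33
f 36 33 17
f 31 33 36
f 12 38 24
f 38 18 39
f 24 39 13
f 38 39 24
f 12 24 22
f 24 13 23
f 22 23 11
f 24 23 22
f 12 22 29
f 22 11 28
f 29 28 15
f 22 28 29
f 12 29 34
f 29 15 35
f 34 35 17
f 29 35 34
f 12 34 38
f 34 17 41
f 38 41 18
f 34 41 38
f 13 39 27
f 39 18 40
f 27 40 14
f 39 40 27
f 11 23 47
f 23 13 48
f 47 48 20
f 23 48 47
f 15 28 44
f 28 11 43
f 44 43 19
f 28 43 44
f 17 35 36
f 35 15 32
f 36 32 16
f 35 32 36
f 18 41 37
f 41 17 33
f 37 33 10
f 41 33 37
f 52 51 54
f 52 54 53
f 54 51 55
f 54 55 53
f 55 51 56
f 55 56 53
f 56 51 57
f 56 57 53
f 57 51 58
f 57 58 53
f 58 51 59
f 58 59 53
f 59 51 60
f 59 60 53
f 60 51 61
f 60 61 53
f 61 51 52
f 61 52 53
f 63 62 66
f 63 66 64
f 64 66 67
f 64 67 65
f 66 62 68
f 66 68 67
f 67 68 69
f 67 69 65
f 68 62 70
f 68 70 69
f 69 70 71
f 69 71 65
f 70 62 72
f 70 72 71
f 71 72 73
f 71 73 65
f 72 62 74
f 72 74 73
f 73 74 75
f 73 75 65
f 74 62 76
f 74 76 75
f 75 76 77
f 75 77 65
f 76 62 78
f 76 78 77
f 77 78 79
f 77 79 65
f 78 62 80
f 78 80 79
f 79 80 81
f 79 81 65
f 80 62 82
f 80 82 81
f 81 82 83
f 81 83 65
f 82 62 63
f 82 63 83
f 83 63 64
f 83 64 65
f 85 84 87
f 85 87 86
f 87 84 88
f 87 88 86
f 88 84 89
f 88 89 86
f 89 84 90
f 89 90 86
f 90 84 91
f 90 91 86
f 91 84 92
f 91 92 86
f 92 84 93
f 92 93 86
f 93 84 94
f 93 94 86
f 94 84 95
f 94 95 86
f 95 84 96
f 95 96 86
f 96 84 97
f 96 97 86
f 97 84 85
f 97 85 86



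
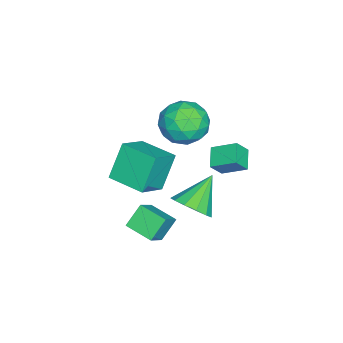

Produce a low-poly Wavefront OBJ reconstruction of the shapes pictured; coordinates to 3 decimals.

v -0.57 -2.887 -2.349
v 0.446 -3.064 -1.446
v -0.102 -1.561 -2.613
v 0.913 -1.739 -1.711
v 0.187 -3.341 -3.289
v 1.202 -3.519 -2.387
v 0.654 -2.016 -3.554
v 1.67 -2.193 -2.651
v 0.287 -0.757 -1.137
v 0.972 -0.867 -0.349
v -1.087 -0.183 0.137
v 1.027 -0.31 -0.541
v 0.847 0.105 -0.922
v 0.489 0.247 -1.371
v 0.067 0.07 -1.746
v -0.285 -0.369 -1.928
v -0.455 -0.932 -1.859
v -0.39 -1.438 -1.561
v -0.11 -1.729 -1.128
v 0.297 -1.71 -0.698
v 0.7 -1.389 -0.408
v -2.784 -1.072 3.16
v -1.62 -0.833 3.553
v -2.1 -2.647 2.087
v -0.936 -2.408 2.48
v -1.793 -2.833 3.286
v -2.216 -1.86 3.949
v -1.504 -1.62 1.691
v -1.927 -0.647 2.354
v -0.829 -1.172 2.645
v -1.008 -1.922 3.63
v -2.712 -1.558 2.01
v -2.891 -2.308 2.995
v -2.262 -0.814 3.451
v -1.458 -2.666 2.189
v -1.962 -2.915 2.663
v -1.278 -2.775 2.894
v -2.613 -1.418 3.684
v -1.928 -1.277 3.914
v -2.03 -2.453 3.758
v -1.792 -2.203 1.726
v -1.107 -2.062 1.956
v -2.442 -0.705 2.746
v -1.758 -0.565 2.977
v -1.69 -1.027 1.882
v -1.113 -0.874 3.147
v -0.711 -1.799 2.517
v -1.045 -1.336 2.053
v -1.293 -0.764 2.443
v -1.218 -1.314 3.727
v -0.816 -2.24 3.096
v -1.32 -2.489 3.57
v -1.568 -1.917 3.96
v -0.753 -1.513 3.193
v -2.904 -1.24 2.544
v -2.502 -2.166 1.913
v -2.152 -1.563 1.68
v -2.4 -0.991 2.07
v -3.009 -1.681 3.123
v -2.607 -2.606 2.493
v -2.427 -2.716 3.197
v -2.675 -2.144 3.587
v -2.967 -1.967 2.447
v -1.847 0.066 1.053
v -1.375 -0.345 1.833
v -1.844 1.243 1.672
v -1.372 0.832 2.452
v -0.868 0.308 0.588
v -0.396 -0.103 1.368
v -0.865 1.485 1.207
v -0.393 1.074 1.987
v -3.98 -4.401 -1.047
v -2.595 -4.913 -0.166
v -3.308 -2.571 -1.042
v -1.922 -3.083 -0.161
v -2.998 -4.757 -2.799
v -1.612 -5.269 -1.918
v -2.325 -2.927 -2.794
v -0.94 -3.439 -1.913
f 2 4 1
f 5 2 1
f 1 4 3
f 3 5 1
f 2 8 4
f 6 2 5
f 6 8 2
f 4 8 3
f 7 5 3
f 3 8 7
f 7 6 5
f 8 6 7
f 10 9 12
f 10 12 11
f 12 9 13
f 12 13 11
f 13 9 14
f 13 14 11
f 14 9 15
f 14 15 11
f 15 9 16
f 15 16 11
f 16 9 17
f 16 17 11
f 17 9 18
f 17 18 11
f 18 9 19
f 18 19 11
f 19 9 20
f 19 20 11
f 20 9 21
f 20 21 11
f 21 9 10
f 21 10 11
f 22 59 38
f 59 33 62
f 38 62 27
f 59 62 38
f 22 38 34
f 38 27 39
f 34 39 23
f 38 39 34
f 22 34 43
f 34 23 44
f 43 44 29
f 34 44 43
f 22 43 55
f 43 29 58
f 55 58 32
f 43 58 55
f 22 55 59
f 55 32 63
f 59 63 33
f 55 63 59
f 23 39 50
f 39 27 53
f 50 53 31
f 39 53 50
f 27 62 40
f 62 33 61
f 40 61 26
f 62 61 40
f 33 63 60
f 63 32 56
f 60 56 24
f 63 56 60
f 32 58 57
f 58 29 45
f 57 45 28
f 58 45 57
f 29 44 49
f 44 23 46
f 49 46 30
f 44 46 49
f 25 51 37
f 51 31 52
f 37 52 26
f 51 52 37
f 25 37 35
f 37 26 36
f 35 36 24
f 37 36 35
f 25 35 42
f 35 24 41
f 42 41 28
f 35 41 42
f 25 42 47
f 42 28 48
f 47 48 30
f 42 48 47
f 25 47 51
f 47 30 54
f 51 54 31
f 47 54 51
f 26 52 40
f 52 31 53
f 40 53 27
f 52 53 40
f 24 36 60
f 36 26 61
f 60 61 33
f 36 61 60
f 28 41 57
f 41 24 56
f 57 56 32
f 41 56 57
f 30 48 49
f 48 28 45
f 49 45 29
f 48 45 49
f 31 54 50
f 54 30 46
f 50 46 23
f 54 46 50
f 65 67 64
f 68 65 64
f 64 67 66
f 66 68 64
f 65 71 67
f 69 65 68
f 69 71 65
f 67 71 66
f 70 68 66
f 66 71 70
f 70 69 68
f 71 69 70
f 73 75 72
f 76 73 72
f 72 75 74
f 74 76 72
f 73 79 75
f 77 73 76
f 77 79 73
f 75 79 74
f 78 76 74
f 74 79 78
f 78 77 76
f 79 77 78



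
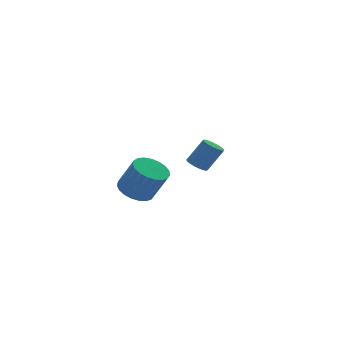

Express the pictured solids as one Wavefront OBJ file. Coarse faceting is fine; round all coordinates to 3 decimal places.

v -2.497 -1.961 -1.937
v -2.023 -2.574 -2.355
v -1.529 -3.171 -0.921
v -2.003 -2.559 -0.503
v -1.782 -2.3 -2.324
v -1.289 -2.897 -0.89
v -1.665 -1.967 -2.225
v -1.172 -2.564 -0.791
v -1.692 -1.634 -2.077
v -1.199 -2.231 -0.643
v -1.858 -1.357 -1.905
v -1.365 -1.954 -0.471
v -2.134 -1.184 -1.738
v -1.641 -1.782 -0.304
v -2.473 -1.146 -1.606
v -1.98 -1.744 -0.172
v -2.816 -1.249 -1.531
v -2.323 -1.847 -0.096
v -3.104 -1.475 -1.526
v -2.611 -2.073 -0.092
v -3.287 -1.786 -1.592
v -2.794 -2.383 -0.158
v -3.333 -2.126 -1.718
v -2.84 -2.723 -0.284
v -3.234 -2.438 -1.882
v -2.741 -3.035 -0.448
v -3.008 -2.668 -2.055
v -2.515 -3.265 -0.621
v -2.694 -2.775 -2.208
v -2.2 -3.372 -0.774
v -2.345 -2.742 -2.314
v -1.852 -3.339 -0.88
v 2.91 3.163 -3.603
v 3.376 3.397 -3.879
v 4.176 3.251 -2.654
v 3.71 3.017 -2.377
v 3.258 3.607 -3.776
v 4.057 3.461 -2.551
v 3.07 3.73 -3.639
v 3.869 3.584 -2.414
v 2.851 3.74 -3.495
v 3.65 3.594 -2.27
v 2.644 3.636 -3.372
v 3.443 3.49 -2.147
v 2.489 3.438 -3.295
v 3.288 3.292 -2.07
v 2.418 3.186 -3.279
v 3.217 3.04 -2.053
v 2.444 2.929 -3.326
v 3.244 2.783 -2.101
v 2.563 2.719 -3.429
v 3.362 2.573 -2.204
v 2.751 2.596 -3.566
v 3.55 2.45 -2.341
v 2.97 2.586 -3.71
v 3.769 2.44 -2.485
v 3.177 2.69 -3.833
v 3.976 2.544 -2.608
v 3.332 2.888 -3.91
v 4.131 2.742 -2.685
v 3.403 3.14 -3.927
v 4.202 2.994 -2.701
f 2 1 5
f 2 5 3
f 3 5 6
f 3 6 4
f 5 1 7
f 5 7 6
f 6 7 8
f 6 8 4
f 7 1 9
f 7 9 8
f 8 9 10
f 8 10 4
f 9 1 11
f 9 11 10
f 10 11 12
f 10 12 4
f 11 1 13
f 11 13 12
f 12 13 14
f 12 14 4
f 13 1 15
f 13 15 14
f 14 15 16
f 14 16 4
f 15 1 17
f 15 17 16
f 16 17 18
f 16 18 4
f 17 1 19
f 17 19 18
f 18 19 20
f 18 20 4
f 19 1 21
f 19 21 20
f 20 21 22
f 20 22 4
f 21 1 23
f 21 23 22
f 22 23 24
f 22 24 4
f 23 1 25
f 23 25 24
f 24 25 26
f 24 26 4
f 25 1 27
f 25 27 26
f 26 27 28
f 26 28 4
f 27 1 29
f 27 29 28
f 28 29 30
f 28 30 4
f 29 1 31
f 29 31 30
f 30 31 32
f 30 32 4
f 31 1 2
f 31 2 32
f 32 2 3
f 32 3 4
f 34 33 37
f 34 37 35
f 35 37 38
f 35 38 36
f 37 33 39
f 37 39 38
f 38 39 40
f 38 40 36
f 39 33 41
f 39 41 40
f 40 41 42
f 40 42 36
f 41 33 43
f 41 43 42
f 42 43 44
f 42 44 36
f 43 33 45
f 43 45 44
f 44 45 46
f 44 46 36
f 45 33 47
f 45 47 46
f 46 47 48
f 46 48 36
f 47 33 49
f 47 49 48
f 48 49 50
f 48 50 36
f 49 33 51
f 49 51 50
f 50 51 52
f 50 52 36
f 51 33 53
f 51 53 52
f 52 53 54
f 52 54 36
f 53 33 55
f 53 55 54
f 54 55 56
f 54 56 36
f 55 33 57
f 55 57 56
f 56 57 58
f 56 58 36
f 57 33 59
f 57 59 58
f 58 59 60
f 58 60 36
f 59 33 61
f 59 61 60
f 60 61 62
f 60 62 36
f 61 33 34
f 61 34 62
f 62 34 35
f 62 35 36



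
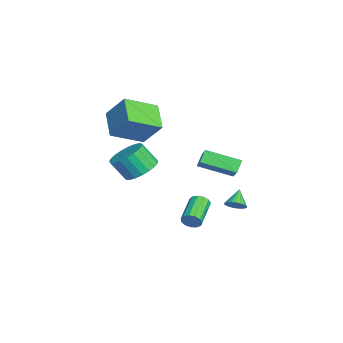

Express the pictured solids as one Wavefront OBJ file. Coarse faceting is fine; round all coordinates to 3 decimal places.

v -0.526 -2.89 2.349
v -2.116 -3.071 3.315
v -1.278 -1.049 1.456
v -2.868 -1.23 2.423
v 0.228 -1.89 3.777
v -1.362 -2.071 4.744
v -0.524 -0.049 2.885
v -2.114 -0.23 3.851
v 1.675 3.761 -2.088
v 2.13 4.016 -1.734
v 0.885 4.039 -1.272
v 2.045 4.232 -1.89
v 1.886 4.355 -2.086
v 1.686 4.36 -2.282
v 1.483 4.247 -2.44
v 1.319 4.038 -2.528
v 1.225 3.774 -2.529
v 1.221 3.507 -2.442
v 1.306 3.291 -2.286
v 1.465 3.167 -2.09
v 1.665 3.162 -1.894
v 1.868 3.275 -1.736
v 2.032 3.485 -1.648
v 2.126 3.749 -1.648
v 2.28 -1.276 1.028
v 3.329 -1.262 1.177
v 3.17 -2.089 2.381
v 2.12 -2.104 2.232
v 3.199 -0.907 1.403
v 3.04 -1.734 2.608
v 2.911 -0.615 1.565
v 2.751 -1.443 2.77
v 2.513 -0.439 1.634
v 2.353 -1.266 2.839
v 2.075 -0.407 1.598
v 1.915 -1.234 2.803
v 1.672 -0.525 1.463
v 1.513 -1.352 2.668
v 1.374 -0.773 1.254
v 1.215 -1.601 2.458
v 1.233 -1.109 1.005
v 1.074 -1.936 2.209
v 1.273 -1.473 0.76
v 1.114 -2.3 1.964
v 1.487 -1.803 0.561
v 1.328 -2.631 1.765
v 1.838 -2.042 0.443
v 1.679 -2.87 1.648
v 2.265 -2.149 0.426
v 2.106 -2.976 1.631
v 2.695 -2.105 0.514
v 2.536 -2.932 1.718
v 3.053 -1.917 0.69
v 2.894 -2.745 1.894
v 3.277 -1.619 0.924
v 3.118 -2.447 2.129
v 0.758 1.453 -3.748
v 1.026 1.643 -3.234
v -0.629 2.216 -2.579
v -0.898 2.027 -3.092
v 1.033 1.91 -3.451
v -0.622 2.483 -2.796
v 0.952 2.031 -3.762
v -0.703 2.605 -3.107
v 0.809 1.97 -4.068
v -0.846 2.543 -3.413
v 0.65 1.744 -4.273
v -1.005 2.317 -3.618
v 0.525 1.426 -4.311
v -1.13 1.999 -3.656
v 0.474 1.117 -4.17
v -1.181 1.69 -3.515
v 0.513 0.914 -3.895
v -1.142 1.488 -3.24
v 0.629 0.883 -3.573
v -1.026 1.456 -2.918
v 0.786 1.033 -3.307
v -0.869 1.606 -2.651
v 0.935 1.316 -3.18
v -0.72 1.889 -2.525
v -2.014 2.202 0.098
v -1.044 2.315 0.862
v -1.692 4.187 -0.604
v -0.722 4.3 0.16
v -1.458 1.88 -0.56
v -0.488 1.993 0.204
v -1.136 3.865 -1.262
v -0.166 3.978 -0.498
f 2 4 1
f 5 2 1
f 1 4 3
f 3 5 1
f 2 8 4
f 6 2 5
f 6 8 2
f 4 8 3
f 7 5 3
f 3 8 7
f 7 6 5
f 8 6 7
f 10 9 12
f 10 12 11
f 12 9 13
f 12 13 11
f 13 9 14
f 13 14 11
f 14 9 15
f 14 15 11
f 15 9 16
f 15 16 11
f 16 9 17
f 16 17 11
f 17 9 18
f 17 18 11
f 18 9 19
f 18 19 11
f 19 9 20
f 19 20 11
f 20 9 21
f 20 21 11
f 21 9 22
f 21 22 11
f 22 9 23
f 22 23 11
f 23 9 24
f 23 24 11
f 24 9 10
f 24 10 11
f 26 25 29
f 26 29 27
f 27 29 30
f 27 30 28
f 29 25 31
f 29 31 30
f 30 31 32
f 30 32 28
f 31 25 33
f 31 33 32
f 32 33 34
f 32 34 28
f 33 25 35
f 33 35 34
f 34 35 36
f 34 36 28
f 35 25 37
f 35 37 36
f 36 37 38
f 36 38 28
f 37 25 39
f 37 39 38
f 38 39 40
f 38 40 28
f 39 25 41
f 39 41 40
f 40 41 42
f 40 42 28
f 41 25 43
f 41 43 42
f 42 43 44
f 42 44 28
f 43 25 45
f 43 45 44
f 44 45 46
f 44 46 28
f 45 25 47
f 45 47 46
f 46 47 48
f 46 48 28
f 47 25 49
f 47 49 48
f 48 49 50
f 48 50 28
f 49 25 51
f 49 51 50
f 50 51 52
f 50 52 28
f 51 25 53
f 51 53 52
f 52 53 54
f 52 54 28
f 53 25 55
f 53 55 54
f 54 55 56
f 54 56 28
f 55 25 26
f 55 26 56
f 56 26 27
f 56 27 28
f 58 57 61
f 58 61 59
f 59 61 62
f 59 62 60
f 61 57 63
f 61 63 62
f 62 63 64
f 62 64 60
f 63 57 65
f 63 65 64
f 64 65 66
f 64 66 60
f 65 57 67
f 65 67 66
f 66 67 68
f 66 68 60
f 67 57 69
f 67 69 68
f 68 69 70
f 68 70 60
f 69 57 71
f 69 71 70
f 70 71 72
f 70 72 60
f 71 57 73
f 71 73 72
f 72 73 74
f 72 74 60
f 73 57 75
f 73 75 74
f 74 75 76
f 74 76 60
f 75 57 77
f 75 77 76
f 76 77 78
f 76 78 60
f 77 57 79
f 77 79 78
f 78 79 80
f 78 80 60
f 79 57 58
f 79 58 80
f 80 58 59
f 80 59 60
f 82 84 81
f 85 82 81
f 81 84 83
f 83 85 81
f 82 88 84
f 86 82 85
f 86 88 82
f 84 88 83
f 87 85 83
f 83 88 87
f 87 86 85
f 88 86 87

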